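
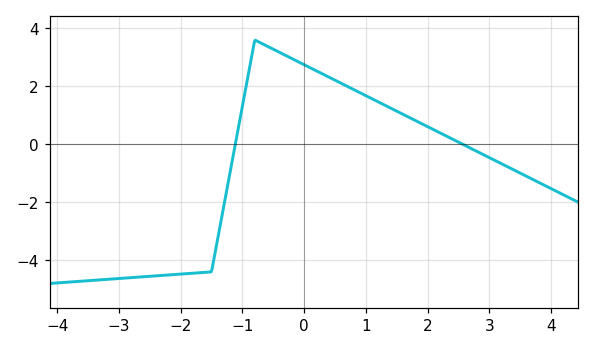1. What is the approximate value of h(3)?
-0.4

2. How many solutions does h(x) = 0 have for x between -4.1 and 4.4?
2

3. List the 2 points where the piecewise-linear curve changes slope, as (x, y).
(-1.5, -4.4); (-0.8, 3.6)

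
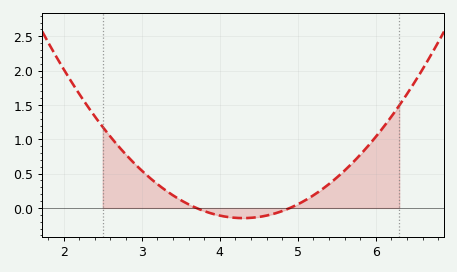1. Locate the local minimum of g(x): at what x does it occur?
4.3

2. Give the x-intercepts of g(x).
3.7, 4.9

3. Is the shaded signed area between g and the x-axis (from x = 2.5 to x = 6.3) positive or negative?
positive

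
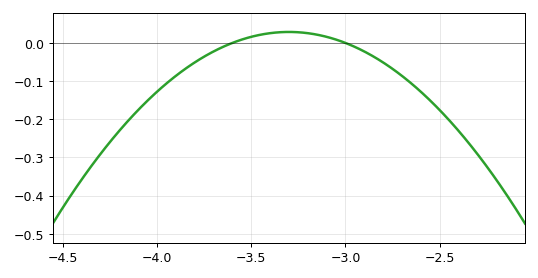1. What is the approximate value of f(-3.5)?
0.016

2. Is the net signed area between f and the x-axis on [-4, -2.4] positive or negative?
negative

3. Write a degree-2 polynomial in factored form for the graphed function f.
y = -0.32(x + 3.6)(x + 3)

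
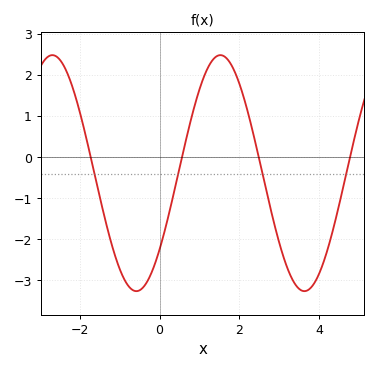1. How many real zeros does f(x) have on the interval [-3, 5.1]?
4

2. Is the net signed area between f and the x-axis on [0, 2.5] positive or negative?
positive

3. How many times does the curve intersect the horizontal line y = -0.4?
4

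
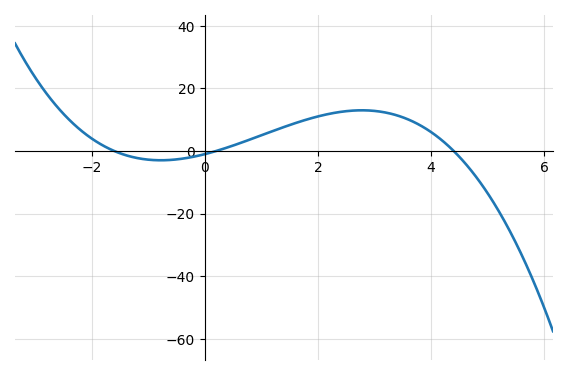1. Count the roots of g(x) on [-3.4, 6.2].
3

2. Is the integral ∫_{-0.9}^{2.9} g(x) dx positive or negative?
positive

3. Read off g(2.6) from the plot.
12.9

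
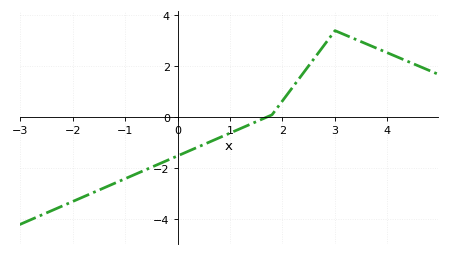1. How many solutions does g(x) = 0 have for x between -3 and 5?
1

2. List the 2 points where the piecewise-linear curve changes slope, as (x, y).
(1.8, 0.1); (3, 3.4)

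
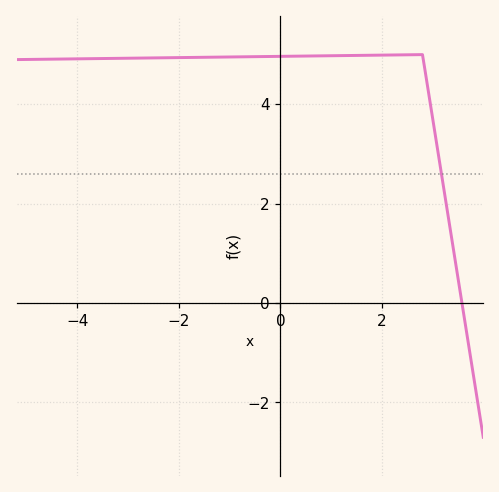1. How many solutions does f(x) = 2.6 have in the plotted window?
1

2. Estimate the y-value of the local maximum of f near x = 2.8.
5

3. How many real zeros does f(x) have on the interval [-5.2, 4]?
1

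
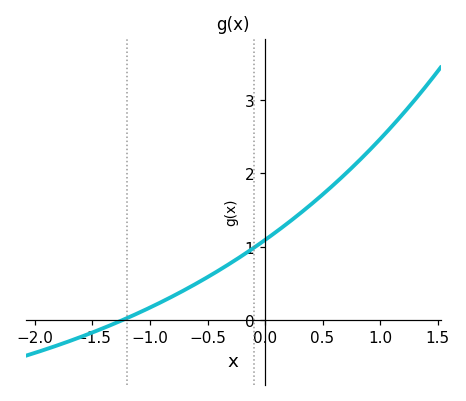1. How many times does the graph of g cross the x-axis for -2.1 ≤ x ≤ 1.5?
1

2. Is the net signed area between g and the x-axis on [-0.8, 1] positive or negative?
positive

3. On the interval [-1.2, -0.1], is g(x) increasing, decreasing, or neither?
increasing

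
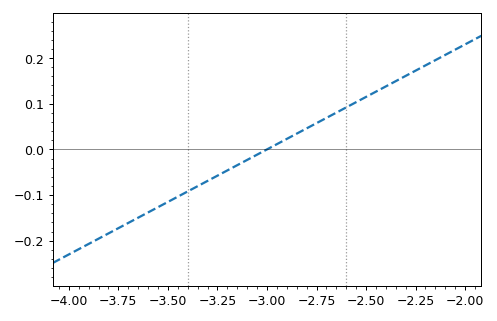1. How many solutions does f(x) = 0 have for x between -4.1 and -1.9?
1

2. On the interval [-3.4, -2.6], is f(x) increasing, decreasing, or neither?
increasing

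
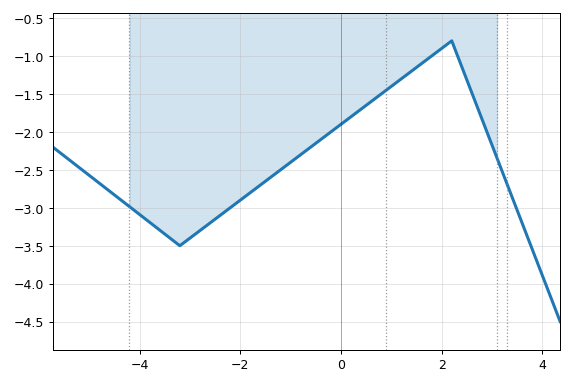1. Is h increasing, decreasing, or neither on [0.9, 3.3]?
neither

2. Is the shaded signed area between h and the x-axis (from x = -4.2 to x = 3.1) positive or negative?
negative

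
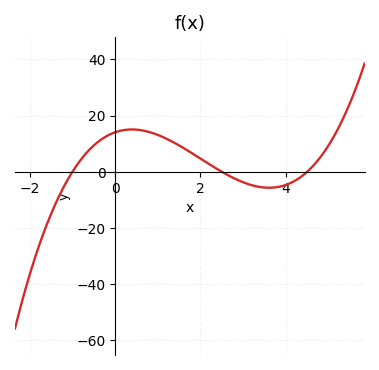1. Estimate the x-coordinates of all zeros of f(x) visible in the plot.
-1, 2.5, 4.5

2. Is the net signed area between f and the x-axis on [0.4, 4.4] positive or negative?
positive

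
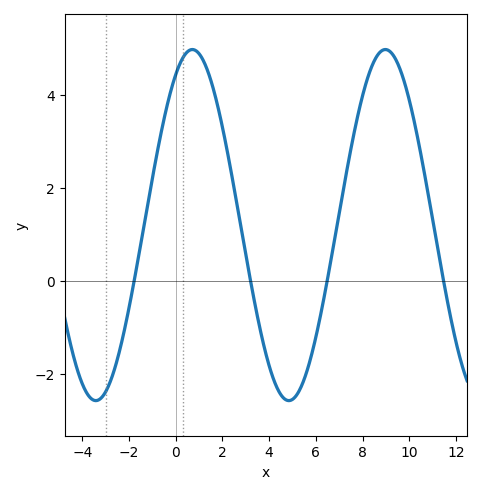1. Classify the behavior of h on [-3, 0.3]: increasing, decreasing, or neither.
increasing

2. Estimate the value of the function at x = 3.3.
-0.2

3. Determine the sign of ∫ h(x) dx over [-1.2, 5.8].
positive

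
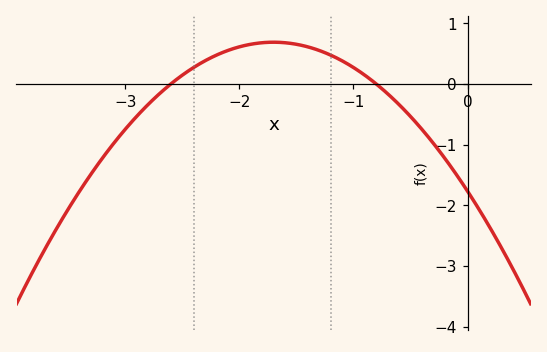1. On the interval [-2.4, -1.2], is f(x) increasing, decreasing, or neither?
neither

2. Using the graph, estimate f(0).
-1.8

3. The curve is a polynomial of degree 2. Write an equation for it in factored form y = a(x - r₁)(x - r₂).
y = -0.85(x + 2.6)(x + 0.8)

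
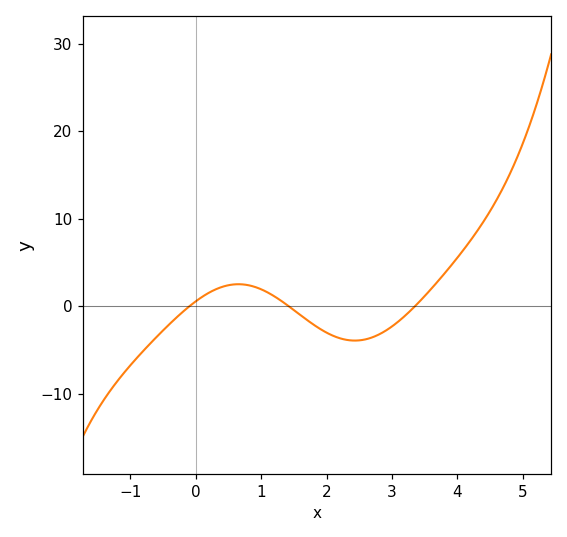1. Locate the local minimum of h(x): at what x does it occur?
2.43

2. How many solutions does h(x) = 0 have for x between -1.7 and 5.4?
3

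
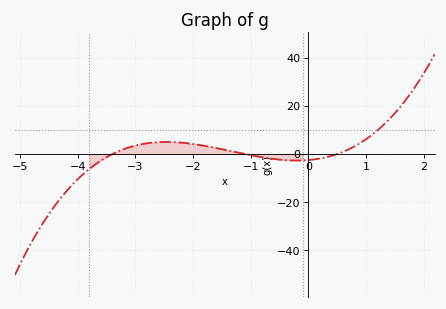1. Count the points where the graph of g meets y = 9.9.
1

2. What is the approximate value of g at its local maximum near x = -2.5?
6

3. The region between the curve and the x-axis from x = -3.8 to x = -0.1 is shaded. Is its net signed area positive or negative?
positive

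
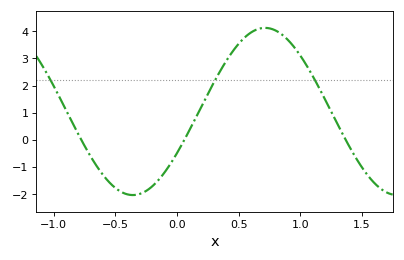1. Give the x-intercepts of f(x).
-0.777, 0.061, 1.37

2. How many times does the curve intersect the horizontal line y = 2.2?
3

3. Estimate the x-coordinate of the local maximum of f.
0.714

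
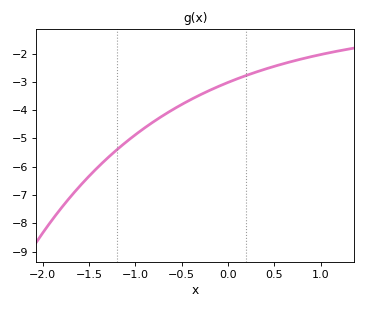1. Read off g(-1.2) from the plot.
-5.4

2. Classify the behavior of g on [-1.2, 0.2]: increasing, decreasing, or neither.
increasing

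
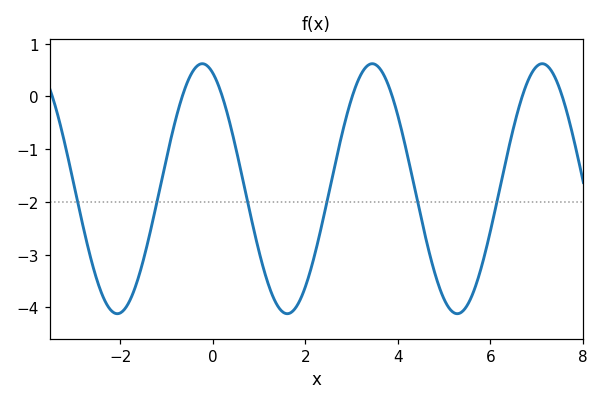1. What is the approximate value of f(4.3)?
-1.49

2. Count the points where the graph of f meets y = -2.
6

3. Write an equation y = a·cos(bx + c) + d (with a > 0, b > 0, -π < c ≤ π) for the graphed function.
y = 2.37cos(1.71x + 0.39) - 1.75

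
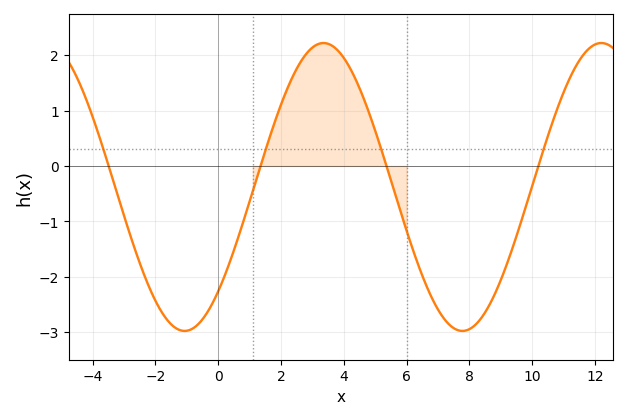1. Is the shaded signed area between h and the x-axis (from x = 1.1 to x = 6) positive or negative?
positive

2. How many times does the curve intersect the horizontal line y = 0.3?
4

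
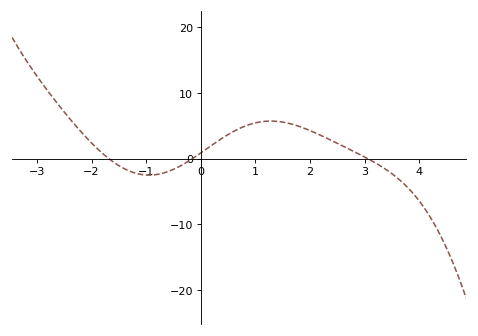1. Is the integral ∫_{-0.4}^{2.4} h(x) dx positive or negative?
positive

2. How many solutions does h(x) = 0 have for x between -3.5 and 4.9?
3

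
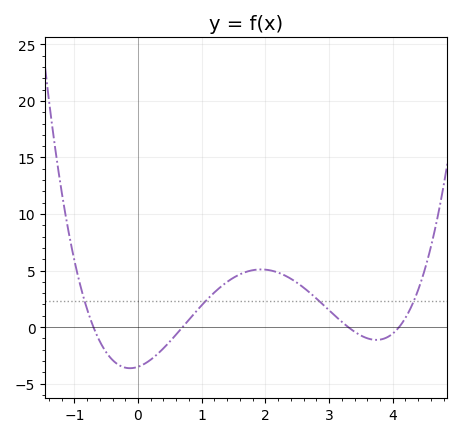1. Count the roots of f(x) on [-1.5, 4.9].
4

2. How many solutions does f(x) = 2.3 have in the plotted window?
4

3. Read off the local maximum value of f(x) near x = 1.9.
5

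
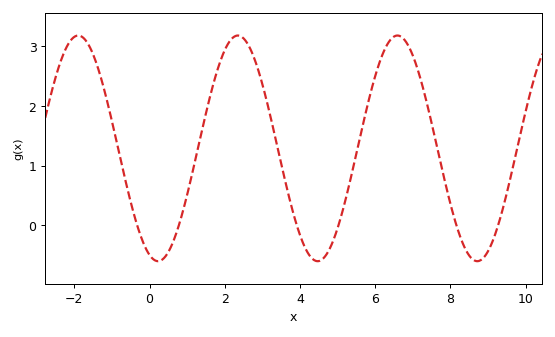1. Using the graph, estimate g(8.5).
-0.505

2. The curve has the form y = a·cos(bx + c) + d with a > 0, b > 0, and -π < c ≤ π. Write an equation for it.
y = 1.89cos(1.48x + 2.81) + 1.29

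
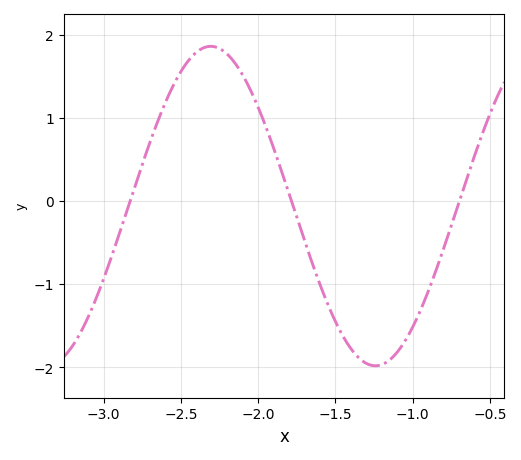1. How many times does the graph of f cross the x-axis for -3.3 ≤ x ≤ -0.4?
3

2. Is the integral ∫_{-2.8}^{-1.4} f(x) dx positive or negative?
positive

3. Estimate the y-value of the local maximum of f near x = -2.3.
1.9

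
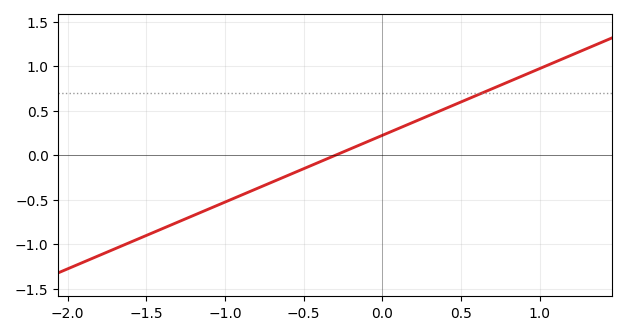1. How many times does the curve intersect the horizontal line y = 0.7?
1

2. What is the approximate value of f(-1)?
-0.5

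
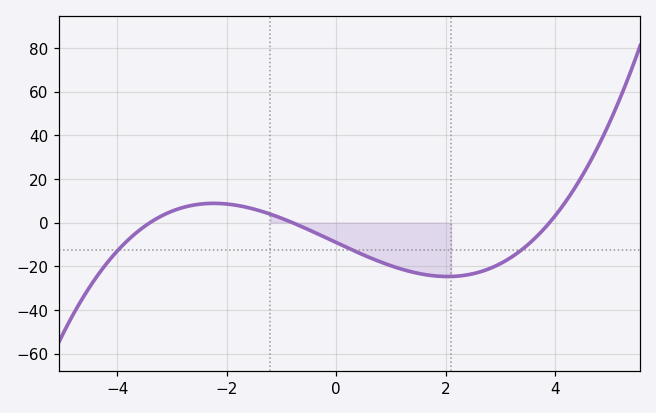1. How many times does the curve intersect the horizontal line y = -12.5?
3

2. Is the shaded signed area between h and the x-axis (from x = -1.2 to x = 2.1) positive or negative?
negative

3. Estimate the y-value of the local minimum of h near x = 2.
-24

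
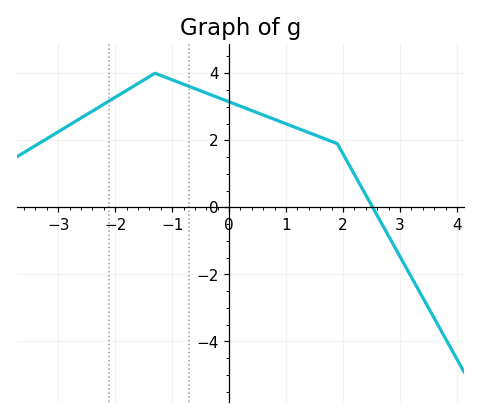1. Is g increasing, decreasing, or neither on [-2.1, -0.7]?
neither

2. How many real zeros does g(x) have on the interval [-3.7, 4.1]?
1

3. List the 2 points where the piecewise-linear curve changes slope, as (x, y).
(-1.3, 4); (1.9, 1.9)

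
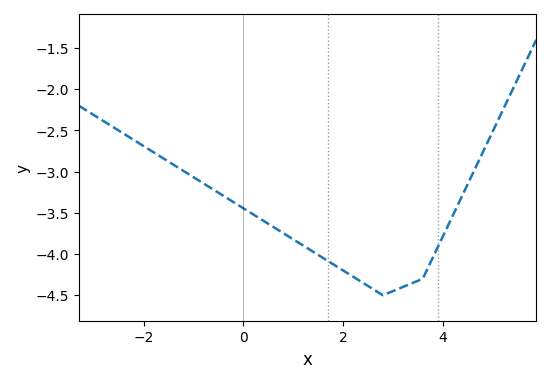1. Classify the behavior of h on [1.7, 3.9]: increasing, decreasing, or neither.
neither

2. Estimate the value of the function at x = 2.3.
-4.3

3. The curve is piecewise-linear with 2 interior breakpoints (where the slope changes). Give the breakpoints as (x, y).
(2.8, -4.5); (3.6, -4.3)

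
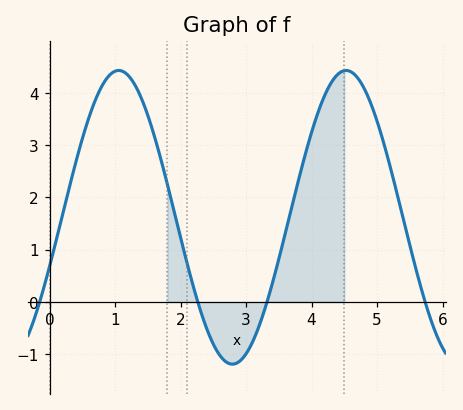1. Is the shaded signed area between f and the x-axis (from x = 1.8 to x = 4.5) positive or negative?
positive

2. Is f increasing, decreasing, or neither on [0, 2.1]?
neither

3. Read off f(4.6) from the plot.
4.41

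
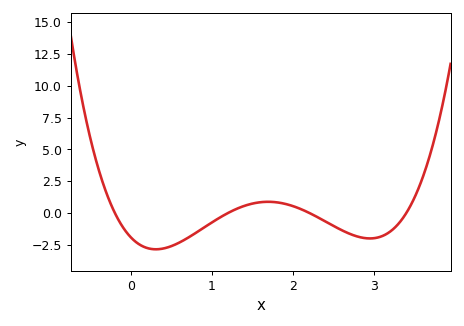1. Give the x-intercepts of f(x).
-0.2, 1.2, 2.2, 3.4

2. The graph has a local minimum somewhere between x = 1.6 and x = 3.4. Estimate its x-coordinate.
2.9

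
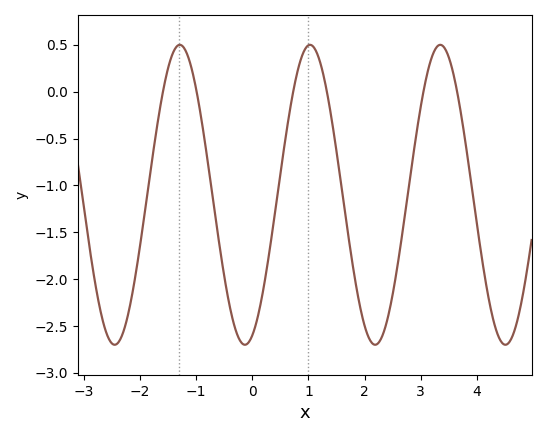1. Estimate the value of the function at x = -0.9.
-0.3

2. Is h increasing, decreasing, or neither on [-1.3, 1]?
neither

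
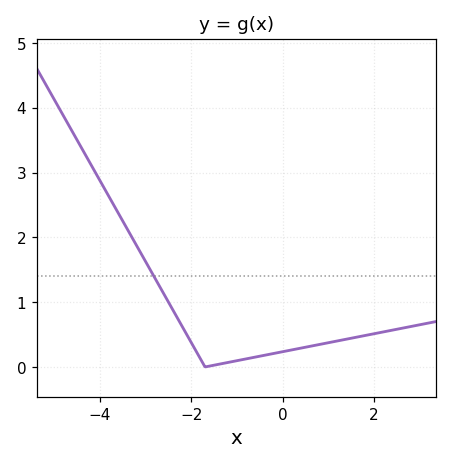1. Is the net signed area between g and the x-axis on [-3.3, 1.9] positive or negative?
positive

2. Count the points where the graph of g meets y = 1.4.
1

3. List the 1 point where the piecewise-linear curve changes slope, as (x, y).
(-1.7, 0)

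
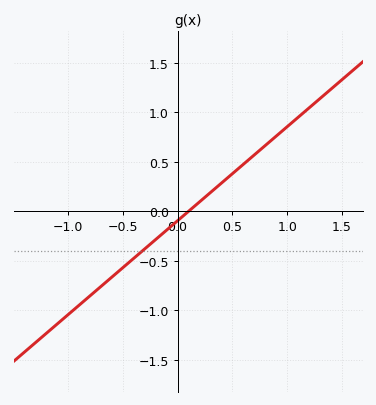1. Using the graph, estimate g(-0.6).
-0.65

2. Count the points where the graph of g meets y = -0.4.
1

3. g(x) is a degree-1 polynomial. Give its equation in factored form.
y = 0.95(x - 0.1)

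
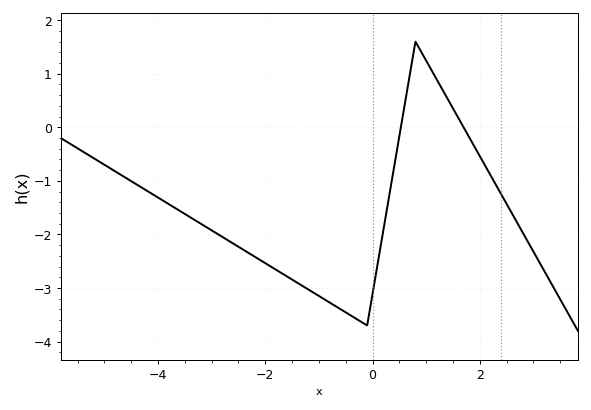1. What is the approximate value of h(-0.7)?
-3.33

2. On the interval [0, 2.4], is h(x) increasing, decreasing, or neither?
neither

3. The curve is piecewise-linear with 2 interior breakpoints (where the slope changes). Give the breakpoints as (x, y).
(-0.1, -3.7); (0.8, 1.6)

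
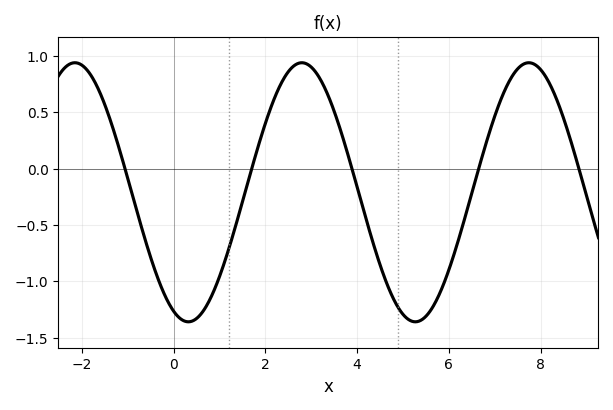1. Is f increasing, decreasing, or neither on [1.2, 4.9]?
neither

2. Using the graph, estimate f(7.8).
0.95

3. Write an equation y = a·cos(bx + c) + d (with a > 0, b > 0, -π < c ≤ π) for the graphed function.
y = 1.15cos(1.3x + 2.7) - 0.21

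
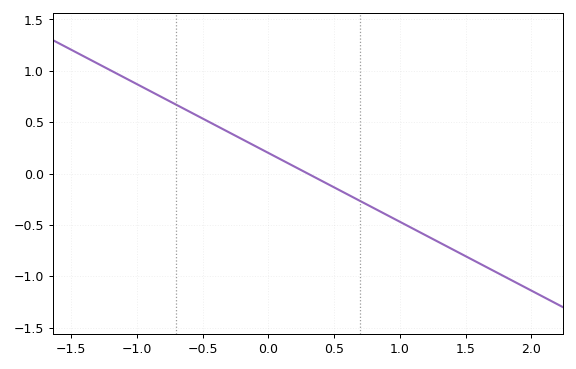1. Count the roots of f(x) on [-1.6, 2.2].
1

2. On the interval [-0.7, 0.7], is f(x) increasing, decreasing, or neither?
decreasing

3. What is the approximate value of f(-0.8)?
0.75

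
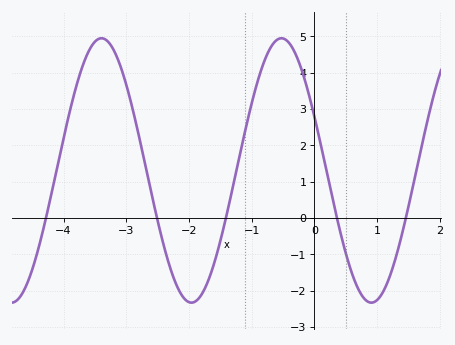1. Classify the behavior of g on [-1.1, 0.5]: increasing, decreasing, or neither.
neither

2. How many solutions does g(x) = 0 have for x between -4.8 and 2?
5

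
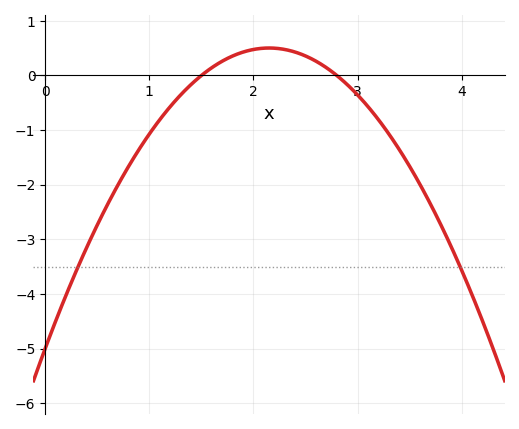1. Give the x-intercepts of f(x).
1.5, 2.8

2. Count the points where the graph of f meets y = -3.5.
2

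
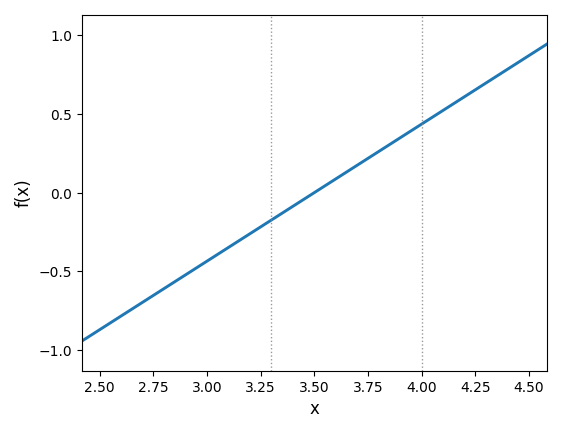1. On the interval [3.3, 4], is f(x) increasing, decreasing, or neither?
increasing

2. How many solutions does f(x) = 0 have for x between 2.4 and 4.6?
1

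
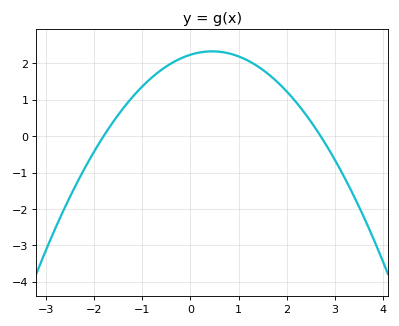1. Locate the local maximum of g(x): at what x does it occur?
0.5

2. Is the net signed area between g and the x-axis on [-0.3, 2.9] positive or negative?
positive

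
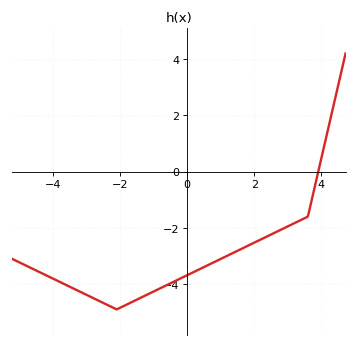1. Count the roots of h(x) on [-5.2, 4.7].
1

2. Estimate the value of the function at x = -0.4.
-3.92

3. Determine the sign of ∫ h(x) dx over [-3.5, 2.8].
negative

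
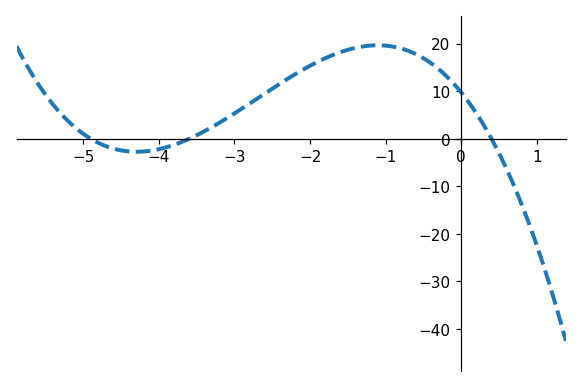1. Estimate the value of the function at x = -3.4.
1.57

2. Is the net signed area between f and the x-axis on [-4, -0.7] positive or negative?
positive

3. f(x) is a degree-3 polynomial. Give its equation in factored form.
y = -1.38(x + 4.9)(x + 3.6)(x - 0.4)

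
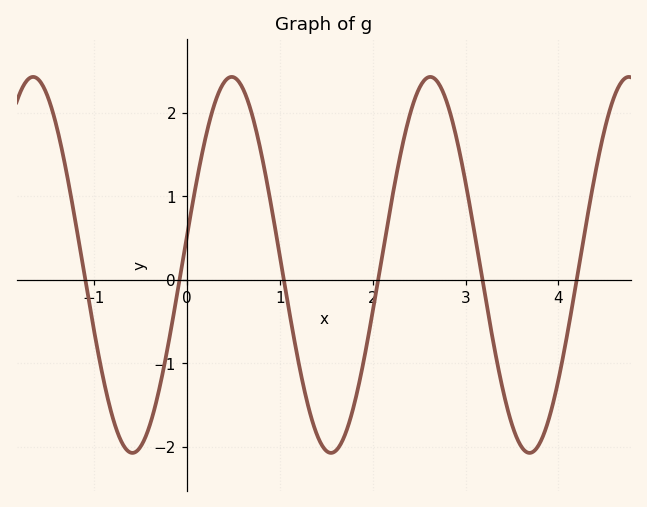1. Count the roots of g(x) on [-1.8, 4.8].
6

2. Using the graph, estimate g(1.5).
-2.04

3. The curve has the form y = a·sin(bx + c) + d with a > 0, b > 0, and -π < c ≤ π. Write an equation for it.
y = 2.25sin(2.94x + 0.15) + 0.18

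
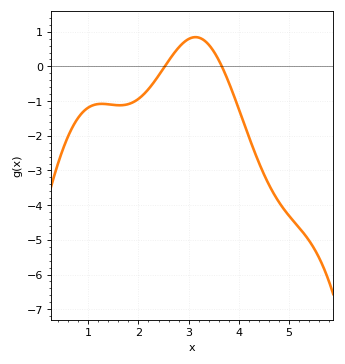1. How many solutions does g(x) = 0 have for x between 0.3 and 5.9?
2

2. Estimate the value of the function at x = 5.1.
-4.5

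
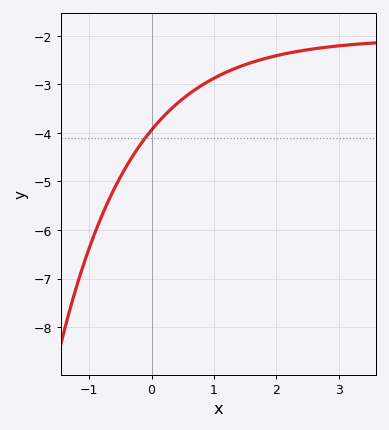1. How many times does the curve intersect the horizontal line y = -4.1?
1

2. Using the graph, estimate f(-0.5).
-4.9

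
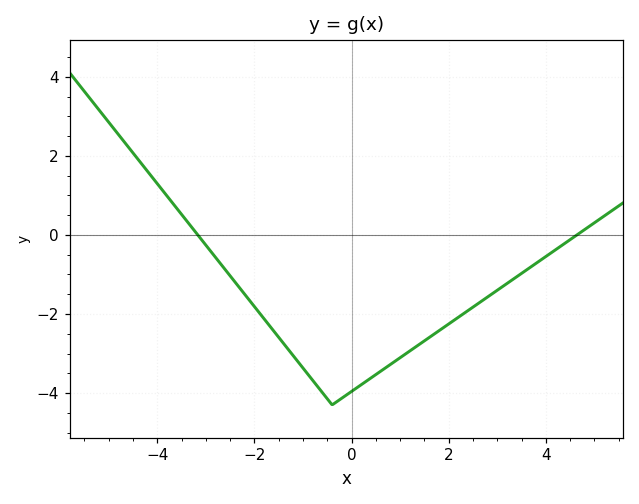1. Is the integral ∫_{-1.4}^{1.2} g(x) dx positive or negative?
negative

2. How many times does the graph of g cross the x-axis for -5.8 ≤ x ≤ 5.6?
2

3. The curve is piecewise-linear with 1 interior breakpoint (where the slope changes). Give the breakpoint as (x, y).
(-0.4, -4.3)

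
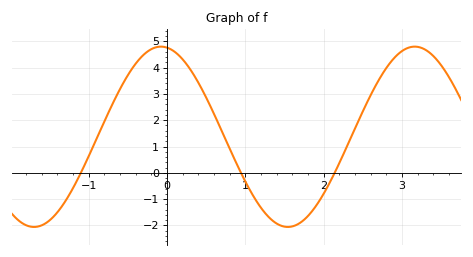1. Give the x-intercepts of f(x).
-1.1, 0.9, 2.1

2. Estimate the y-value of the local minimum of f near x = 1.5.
-2.1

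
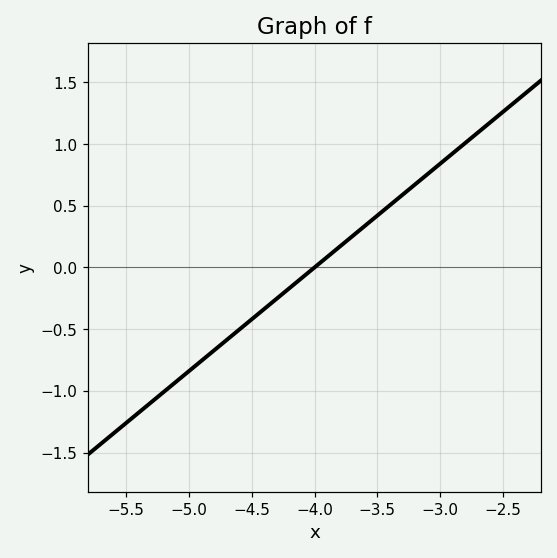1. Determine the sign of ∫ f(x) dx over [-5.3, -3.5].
negative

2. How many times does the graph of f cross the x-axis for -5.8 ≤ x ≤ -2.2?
1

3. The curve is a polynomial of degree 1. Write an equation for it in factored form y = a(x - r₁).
y = 0.84(x + 4)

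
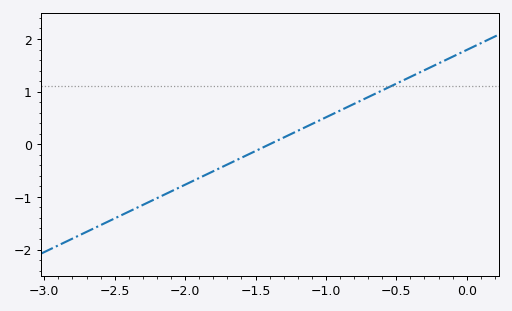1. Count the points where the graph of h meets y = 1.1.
1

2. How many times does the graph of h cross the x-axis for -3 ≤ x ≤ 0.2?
1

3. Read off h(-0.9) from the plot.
0.6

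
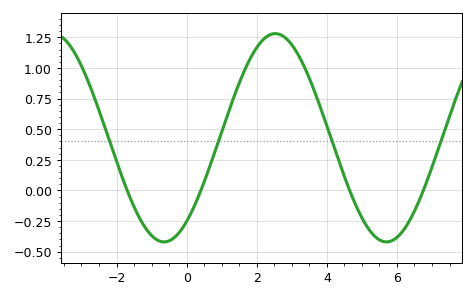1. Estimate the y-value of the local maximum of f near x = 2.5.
1.28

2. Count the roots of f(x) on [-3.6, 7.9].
4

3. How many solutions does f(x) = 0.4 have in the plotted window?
4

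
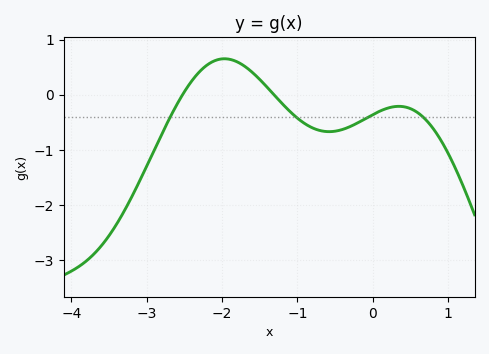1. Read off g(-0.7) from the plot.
-0.6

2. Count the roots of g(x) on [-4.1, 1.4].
2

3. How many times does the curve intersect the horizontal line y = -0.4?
4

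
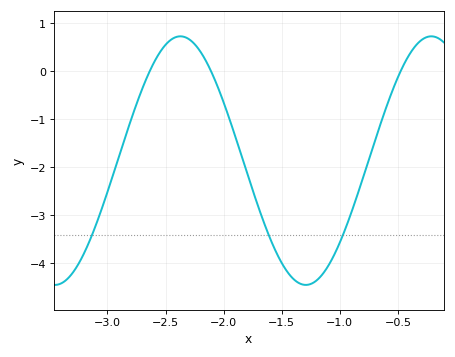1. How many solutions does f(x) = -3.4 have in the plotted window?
3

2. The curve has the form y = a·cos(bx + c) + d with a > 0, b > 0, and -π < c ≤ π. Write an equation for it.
y = 2.59cos(2.9x + 0.62) - 1.86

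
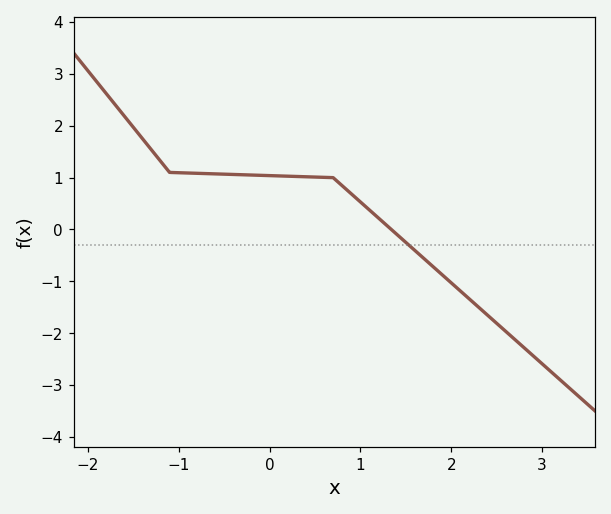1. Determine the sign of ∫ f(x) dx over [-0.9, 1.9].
positive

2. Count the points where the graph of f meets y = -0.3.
1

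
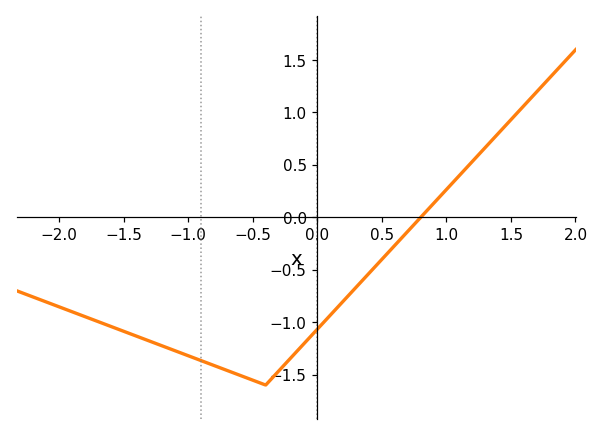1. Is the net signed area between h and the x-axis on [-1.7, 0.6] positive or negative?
negative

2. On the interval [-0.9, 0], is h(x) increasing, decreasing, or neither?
neither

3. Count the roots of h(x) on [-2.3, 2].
1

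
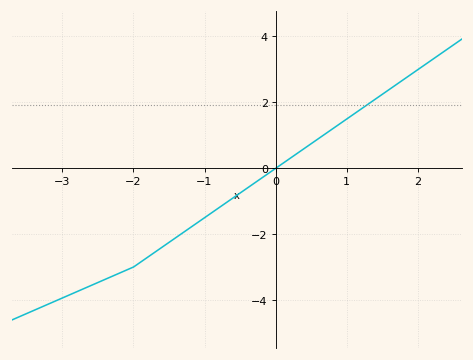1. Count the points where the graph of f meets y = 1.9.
1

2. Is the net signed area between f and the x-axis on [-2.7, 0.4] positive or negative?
negative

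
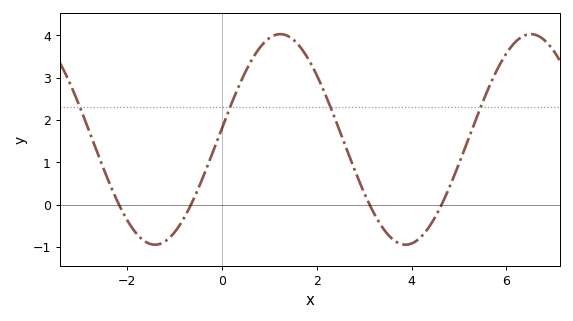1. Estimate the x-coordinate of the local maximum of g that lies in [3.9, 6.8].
6.6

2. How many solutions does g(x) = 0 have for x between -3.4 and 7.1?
4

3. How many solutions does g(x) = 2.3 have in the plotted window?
4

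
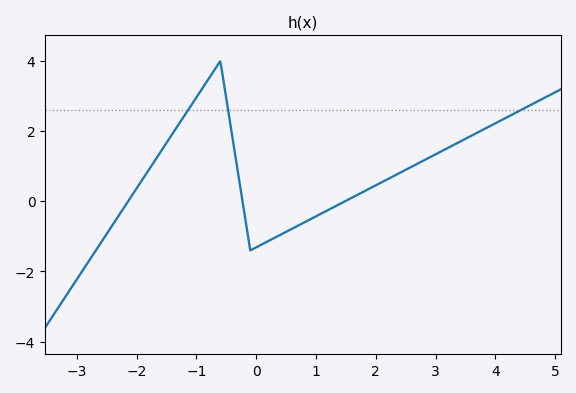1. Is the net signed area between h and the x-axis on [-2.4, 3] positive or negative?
positive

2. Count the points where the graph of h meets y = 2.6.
3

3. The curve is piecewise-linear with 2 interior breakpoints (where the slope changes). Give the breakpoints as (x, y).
(-0.6, 4); (-0.1, -1.4)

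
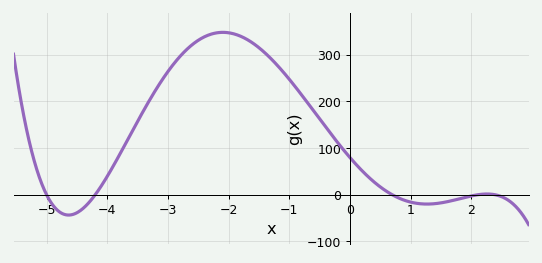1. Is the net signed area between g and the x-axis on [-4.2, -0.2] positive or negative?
positive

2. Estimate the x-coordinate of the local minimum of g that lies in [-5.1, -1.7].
-4.64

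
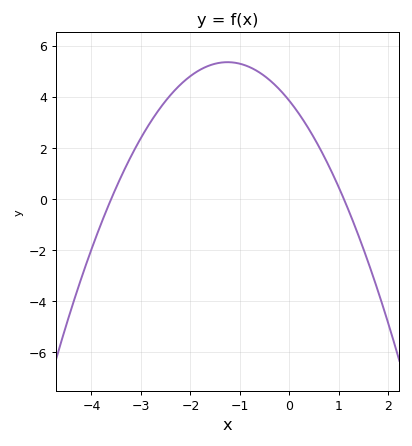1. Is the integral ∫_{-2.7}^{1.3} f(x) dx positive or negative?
positive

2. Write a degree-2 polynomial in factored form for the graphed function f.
y = -0.97(x + 3.6)(x - 1.1)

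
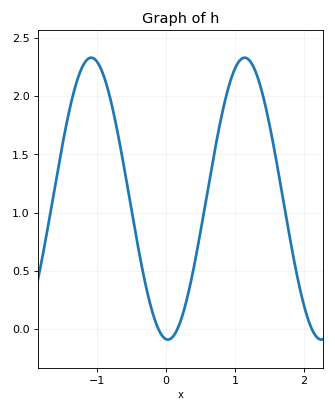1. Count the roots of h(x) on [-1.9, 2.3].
3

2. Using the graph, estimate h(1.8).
0.771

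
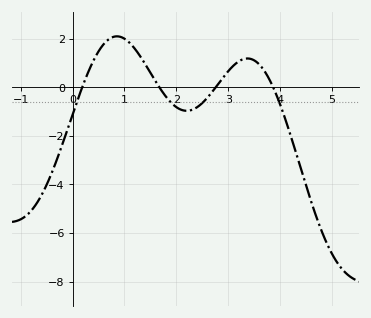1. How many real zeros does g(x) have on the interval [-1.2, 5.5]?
4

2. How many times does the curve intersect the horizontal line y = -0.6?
4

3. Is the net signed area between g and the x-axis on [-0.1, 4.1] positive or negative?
positive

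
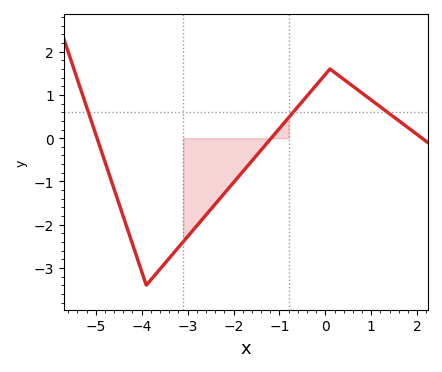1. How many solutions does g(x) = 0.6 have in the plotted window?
3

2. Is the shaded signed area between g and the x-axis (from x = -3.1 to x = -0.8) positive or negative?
negative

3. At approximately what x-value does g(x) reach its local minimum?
-4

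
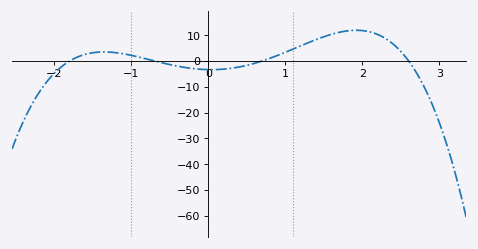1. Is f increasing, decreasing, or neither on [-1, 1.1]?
neither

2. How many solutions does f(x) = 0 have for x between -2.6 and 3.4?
4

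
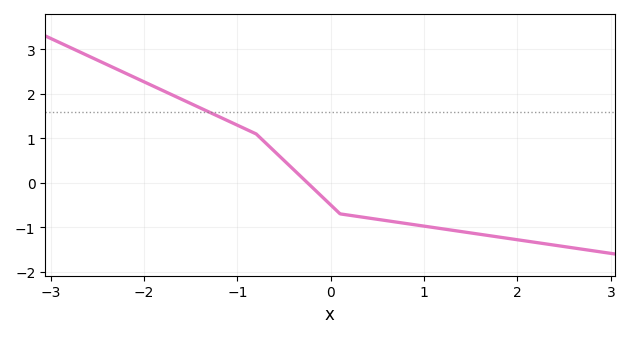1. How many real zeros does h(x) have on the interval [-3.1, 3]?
1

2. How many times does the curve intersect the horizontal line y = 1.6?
1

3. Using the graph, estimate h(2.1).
-1.3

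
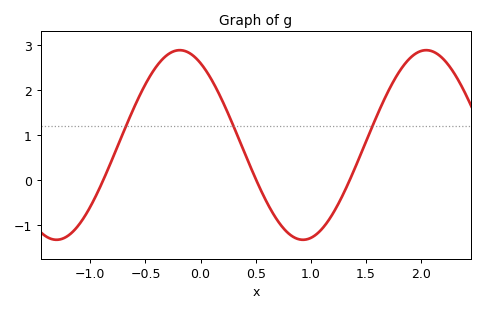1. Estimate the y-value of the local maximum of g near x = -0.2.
2.89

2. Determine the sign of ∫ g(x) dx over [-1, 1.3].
positive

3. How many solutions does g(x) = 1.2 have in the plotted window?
3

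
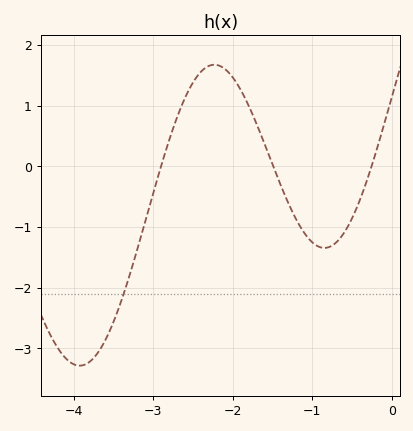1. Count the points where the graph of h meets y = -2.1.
1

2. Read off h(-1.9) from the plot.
1.26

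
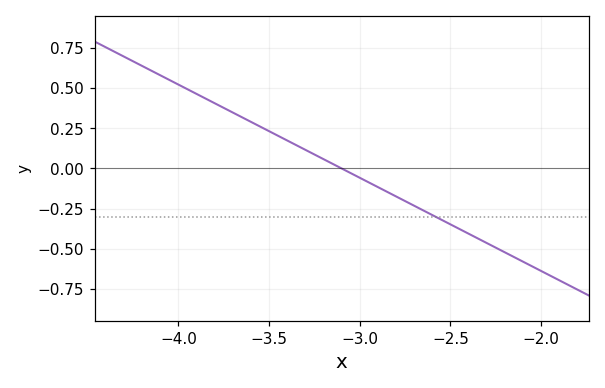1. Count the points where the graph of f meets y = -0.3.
1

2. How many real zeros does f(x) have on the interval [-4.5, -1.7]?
1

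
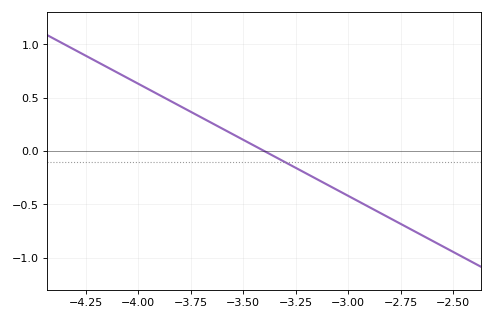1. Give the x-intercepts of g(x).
-3.4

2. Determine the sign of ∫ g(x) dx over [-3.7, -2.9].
negative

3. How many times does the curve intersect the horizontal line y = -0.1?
1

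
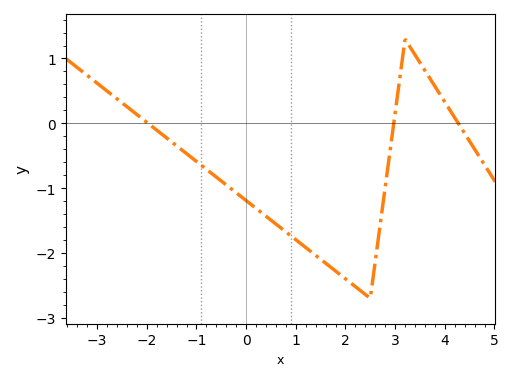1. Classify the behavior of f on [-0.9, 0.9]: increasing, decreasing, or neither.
decreasing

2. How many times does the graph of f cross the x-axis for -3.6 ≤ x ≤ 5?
3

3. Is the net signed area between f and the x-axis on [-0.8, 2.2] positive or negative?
negative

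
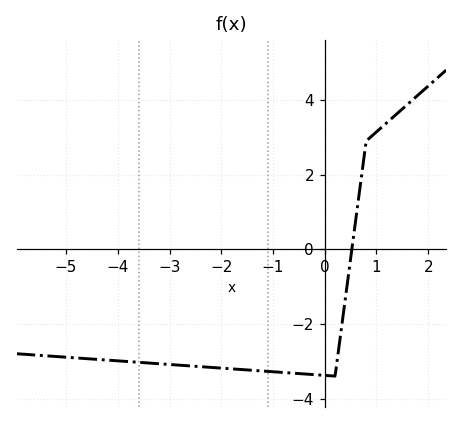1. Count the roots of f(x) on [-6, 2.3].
1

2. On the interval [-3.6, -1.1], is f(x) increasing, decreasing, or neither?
decreasing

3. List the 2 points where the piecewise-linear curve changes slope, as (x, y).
(0.2, -3.4); (0.8, 2.9)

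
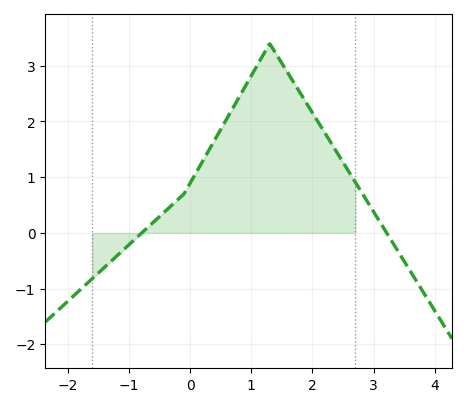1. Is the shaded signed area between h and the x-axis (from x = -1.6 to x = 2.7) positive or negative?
positive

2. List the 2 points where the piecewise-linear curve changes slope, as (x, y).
(-0.1, 0.7); (1.3, 3.4)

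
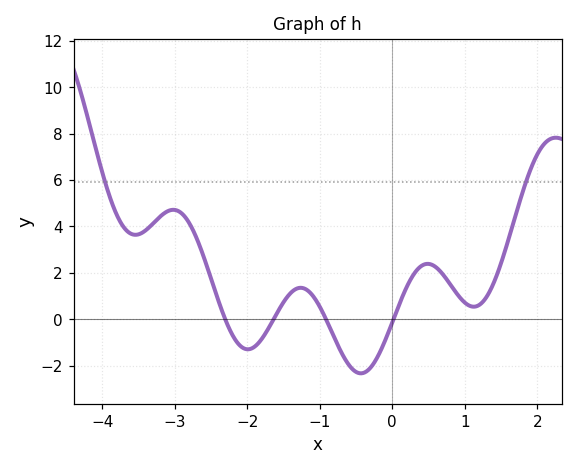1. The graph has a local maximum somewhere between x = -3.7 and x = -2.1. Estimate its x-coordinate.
-3.02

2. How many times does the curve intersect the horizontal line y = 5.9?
2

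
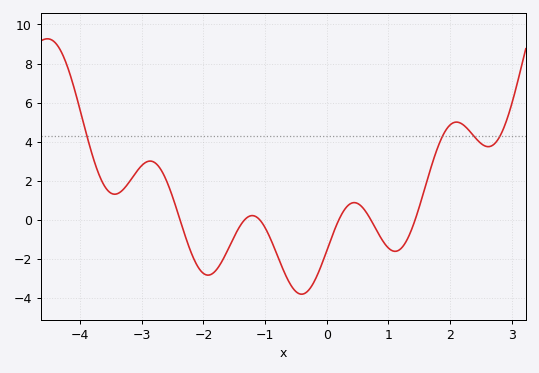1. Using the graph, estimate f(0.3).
0.573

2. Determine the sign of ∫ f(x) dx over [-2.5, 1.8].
negative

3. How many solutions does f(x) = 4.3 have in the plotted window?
4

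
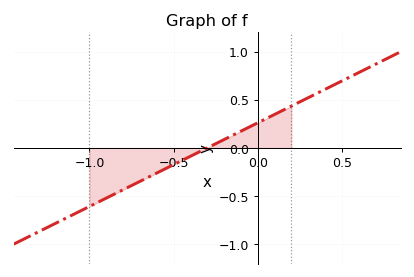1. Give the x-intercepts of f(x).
-0.3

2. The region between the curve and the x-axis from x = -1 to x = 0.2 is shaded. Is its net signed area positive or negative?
negative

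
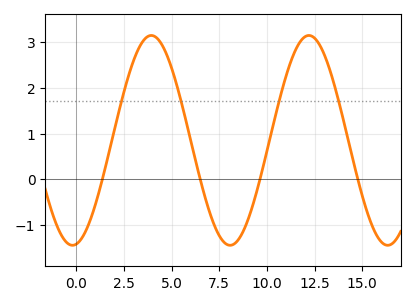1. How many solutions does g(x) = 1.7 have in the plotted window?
4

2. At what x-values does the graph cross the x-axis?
1.37, 6.5, 9.63, 14.8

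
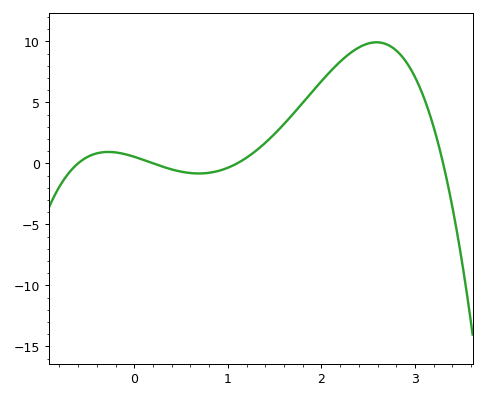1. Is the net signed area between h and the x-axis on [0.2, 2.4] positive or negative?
positive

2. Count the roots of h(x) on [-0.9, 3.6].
4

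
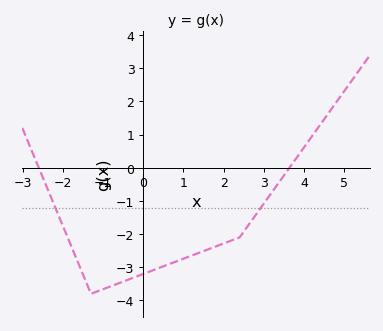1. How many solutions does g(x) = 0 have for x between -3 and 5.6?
2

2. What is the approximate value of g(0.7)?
-2.88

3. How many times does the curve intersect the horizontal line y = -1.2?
2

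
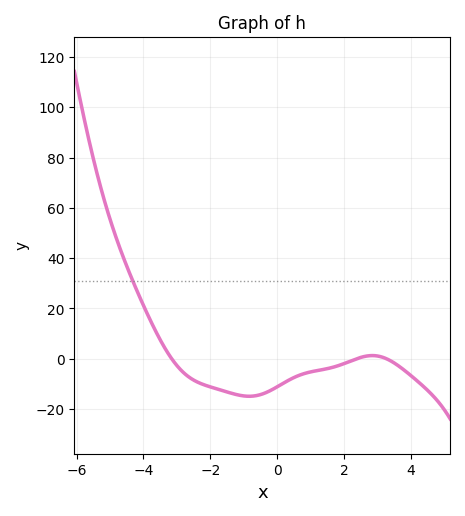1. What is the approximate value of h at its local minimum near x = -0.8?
-14.9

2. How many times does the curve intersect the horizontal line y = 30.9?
1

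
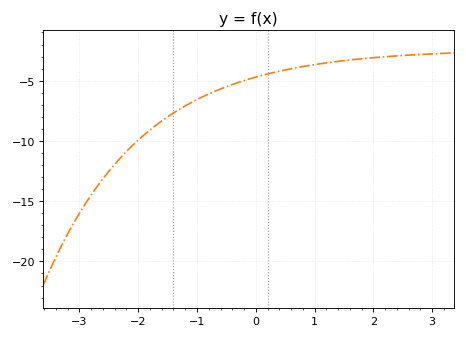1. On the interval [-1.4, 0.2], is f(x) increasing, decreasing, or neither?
increasing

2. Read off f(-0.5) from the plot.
-5.5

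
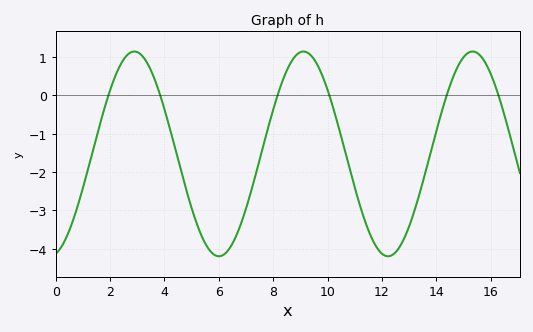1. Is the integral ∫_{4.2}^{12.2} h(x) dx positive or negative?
negative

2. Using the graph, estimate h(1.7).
-0.6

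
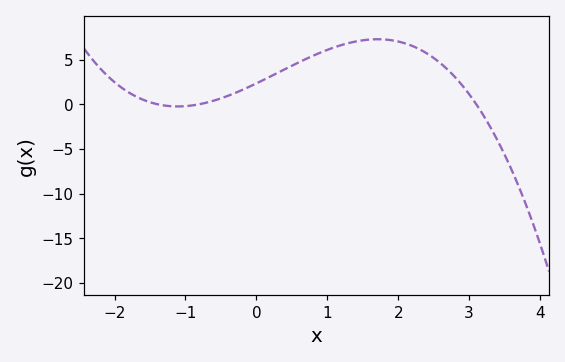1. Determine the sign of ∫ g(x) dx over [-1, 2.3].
positive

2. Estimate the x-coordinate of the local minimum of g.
-1.1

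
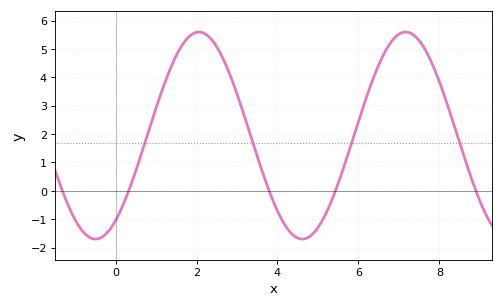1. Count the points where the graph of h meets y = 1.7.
4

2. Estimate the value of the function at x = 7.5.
5.3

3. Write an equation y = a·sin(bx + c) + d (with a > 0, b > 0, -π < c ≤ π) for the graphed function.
y = 3.65sin(1.2x - 0.96) + 1.95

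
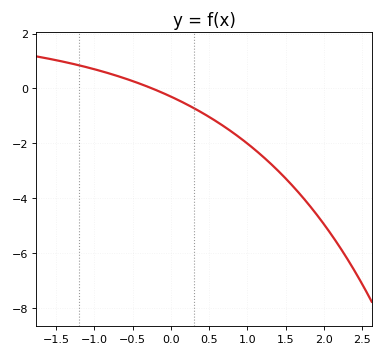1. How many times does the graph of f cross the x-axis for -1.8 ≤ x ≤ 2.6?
1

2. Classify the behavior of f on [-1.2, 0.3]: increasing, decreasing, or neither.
decreasing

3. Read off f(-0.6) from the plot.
0.4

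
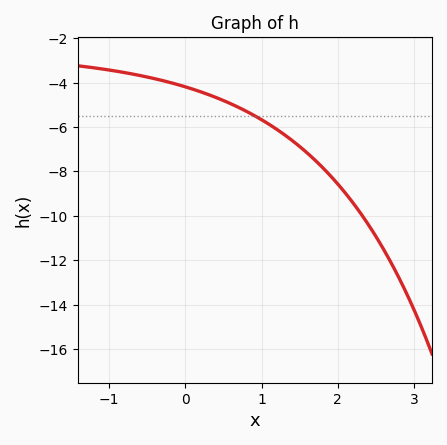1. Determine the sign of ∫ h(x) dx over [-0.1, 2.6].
negative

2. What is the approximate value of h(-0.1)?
-4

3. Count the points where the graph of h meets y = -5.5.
1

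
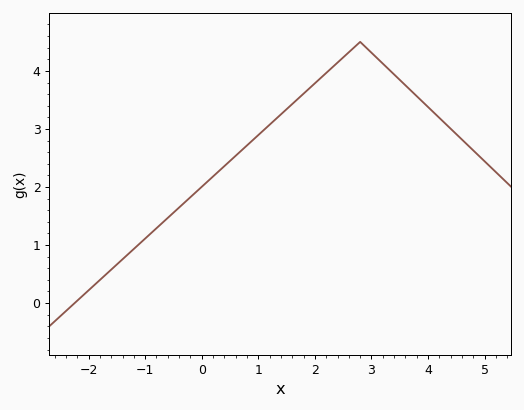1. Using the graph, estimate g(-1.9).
0.309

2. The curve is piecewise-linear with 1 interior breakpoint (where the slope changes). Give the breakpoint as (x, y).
(2.8, 4.5)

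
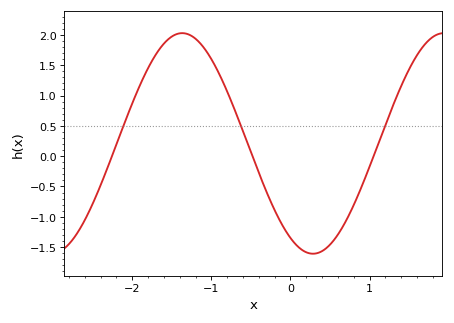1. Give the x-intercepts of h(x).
-2.26, -0.481, 1.05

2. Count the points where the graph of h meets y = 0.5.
3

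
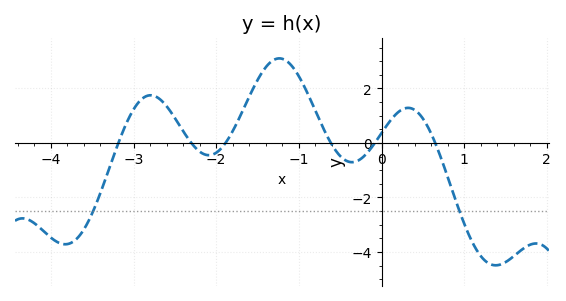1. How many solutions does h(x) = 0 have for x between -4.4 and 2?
6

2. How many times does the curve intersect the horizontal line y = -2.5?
2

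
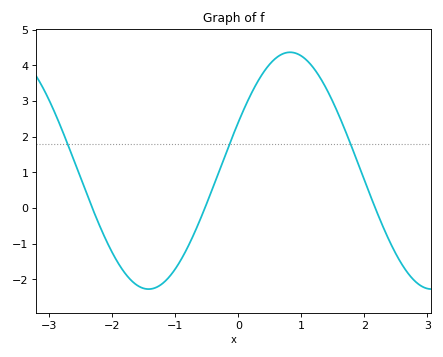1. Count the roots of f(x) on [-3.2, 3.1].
3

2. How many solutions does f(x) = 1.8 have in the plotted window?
3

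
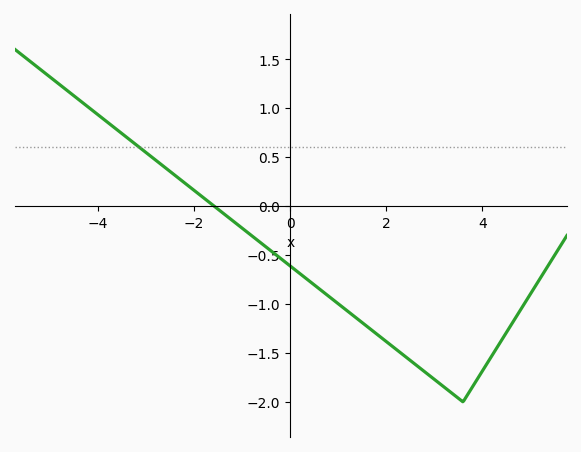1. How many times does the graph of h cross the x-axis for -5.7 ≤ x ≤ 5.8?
1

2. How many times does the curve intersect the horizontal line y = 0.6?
1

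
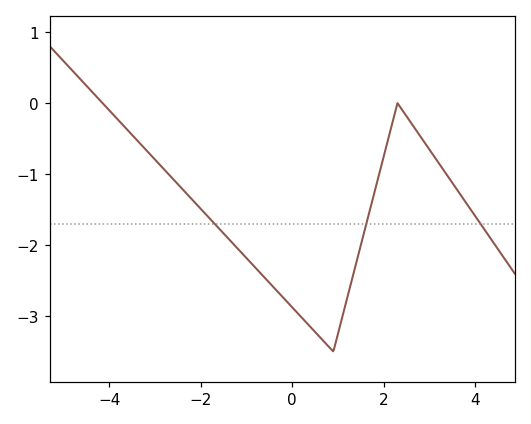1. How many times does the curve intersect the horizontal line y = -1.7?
3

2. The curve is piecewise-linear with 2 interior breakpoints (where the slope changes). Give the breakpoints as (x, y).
(0.9, -3.5); (2.3, 0)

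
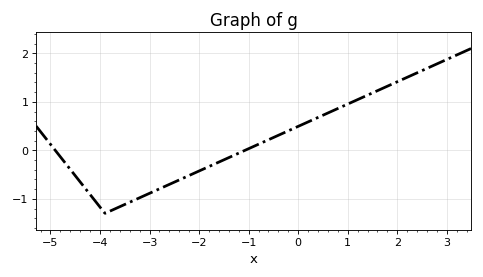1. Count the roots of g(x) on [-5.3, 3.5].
2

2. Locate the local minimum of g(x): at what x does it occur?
-3.9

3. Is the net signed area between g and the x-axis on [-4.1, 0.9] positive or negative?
negative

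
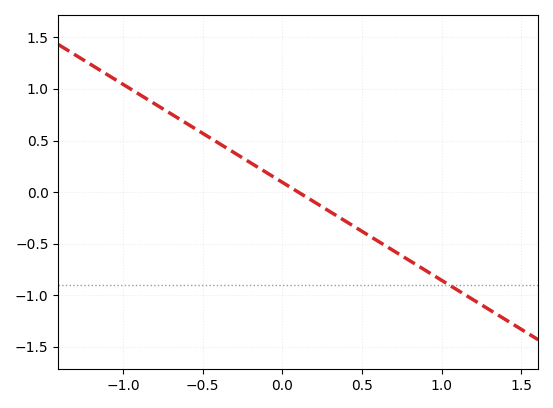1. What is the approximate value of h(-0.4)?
0.475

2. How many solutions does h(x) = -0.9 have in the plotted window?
1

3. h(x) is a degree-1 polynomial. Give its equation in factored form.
y = -0.95(x - 0.1)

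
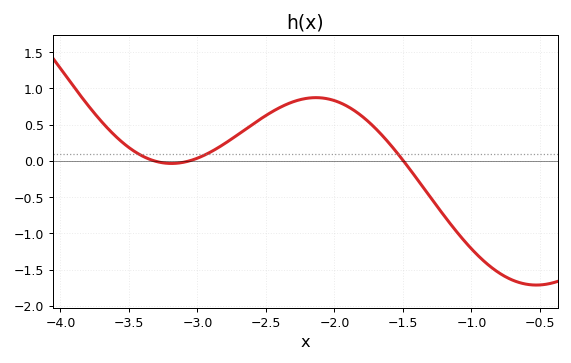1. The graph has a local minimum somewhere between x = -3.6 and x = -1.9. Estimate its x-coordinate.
-3.19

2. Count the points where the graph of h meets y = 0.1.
3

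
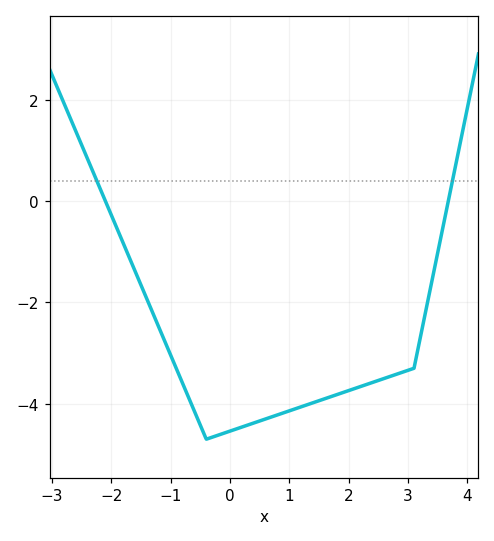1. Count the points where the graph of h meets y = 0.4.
2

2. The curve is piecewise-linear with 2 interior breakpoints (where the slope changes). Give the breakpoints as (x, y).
(-0.4, -4.7); (3.1, -3.3)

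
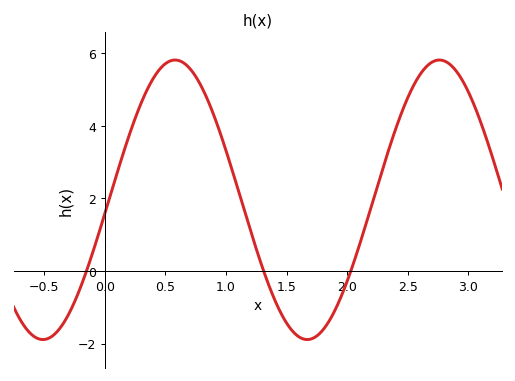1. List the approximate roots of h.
-0.151, 1.31, 2.03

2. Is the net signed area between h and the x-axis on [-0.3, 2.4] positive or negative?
positive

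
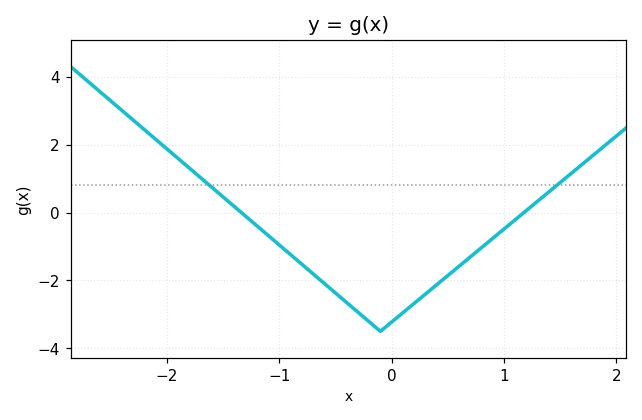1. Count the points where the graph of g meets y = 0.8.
2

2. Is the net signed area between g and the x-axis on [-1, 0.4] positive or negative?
negative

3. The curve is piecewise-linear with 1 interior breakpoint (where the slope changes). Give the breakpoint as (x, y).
(-0.1, -3.5)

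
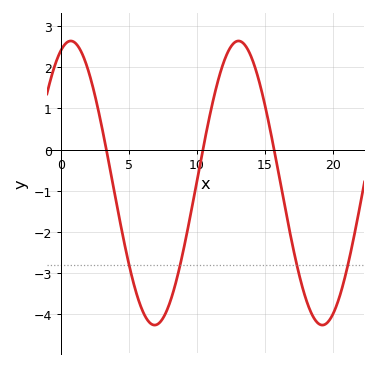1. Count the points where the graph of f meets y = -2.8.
4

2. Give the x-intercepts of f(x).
3.5, 10.5, 15.5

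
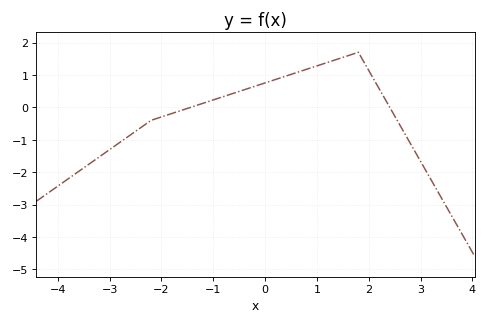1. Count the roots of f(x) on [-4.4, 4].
2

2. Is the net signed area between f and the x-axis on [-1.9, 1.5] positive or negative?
positive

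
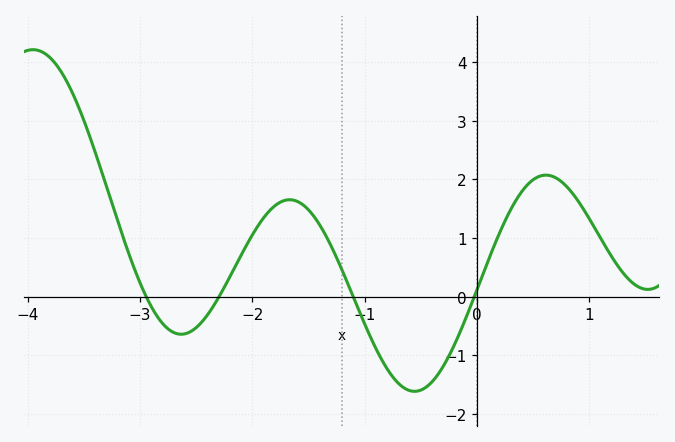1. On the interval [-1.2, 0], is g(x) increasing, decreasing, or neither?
neither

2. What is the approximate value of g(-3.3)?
1.88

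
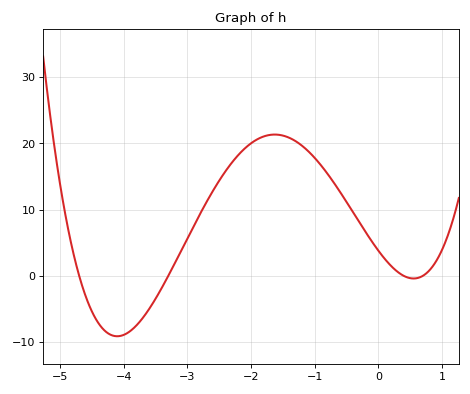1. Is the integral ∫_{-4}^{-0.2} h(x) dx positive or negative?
positive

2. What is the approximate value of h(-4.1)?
-9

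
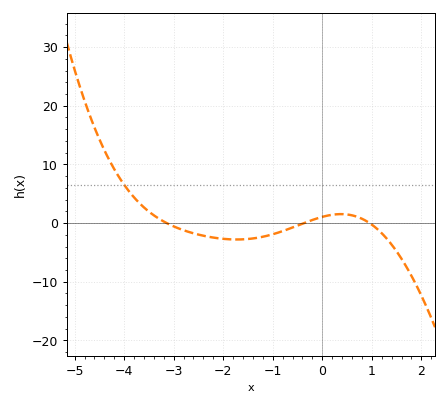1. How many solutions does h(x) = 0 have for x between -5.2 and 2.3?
3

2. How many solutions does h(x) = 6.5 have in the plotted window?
1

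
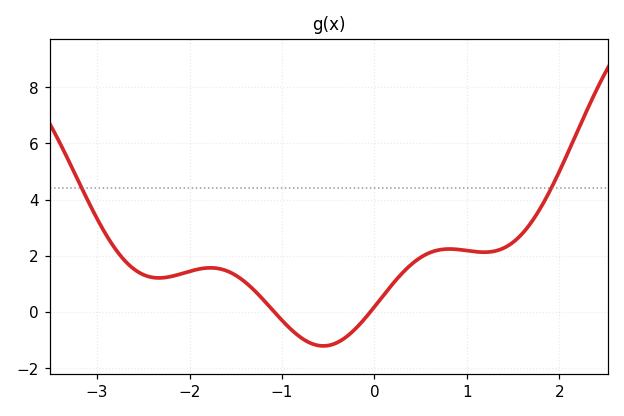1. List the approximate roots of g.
-1.08, -0.044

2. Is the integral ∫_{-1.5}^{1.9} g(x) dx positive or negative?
positive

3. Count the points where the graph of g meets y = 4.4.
2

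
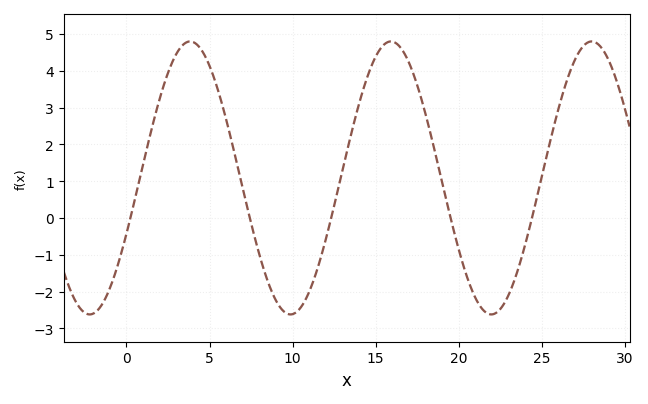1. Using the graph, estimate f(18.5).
1.9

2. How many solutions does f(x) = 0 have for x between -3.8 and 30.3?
5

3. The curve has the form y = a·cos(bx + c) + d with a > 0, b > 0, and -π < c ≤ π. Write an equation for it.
y = 3.71cos(0.52x - 2) + 1.09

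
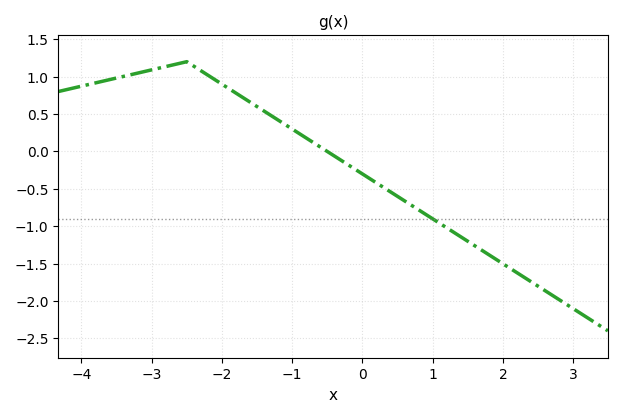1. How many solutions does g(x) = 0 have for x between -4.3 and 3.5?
1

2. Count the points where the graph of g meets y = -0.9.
1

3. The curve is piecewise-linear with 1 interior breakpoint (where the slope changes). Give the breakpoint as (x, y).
(-2.5, 1.2)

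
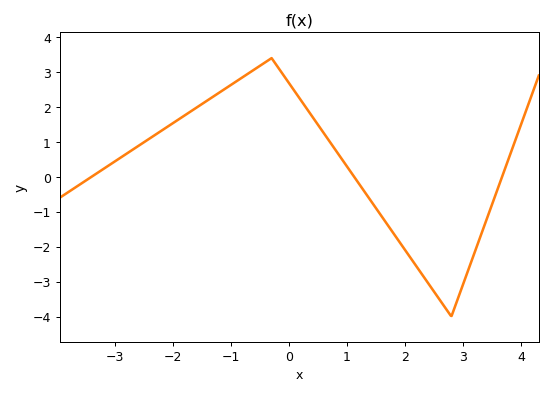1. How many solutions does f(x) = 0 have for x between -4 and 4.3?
3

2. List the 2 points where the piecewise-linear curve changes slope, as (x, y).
(-0.3, 3.4); (2.8, -4)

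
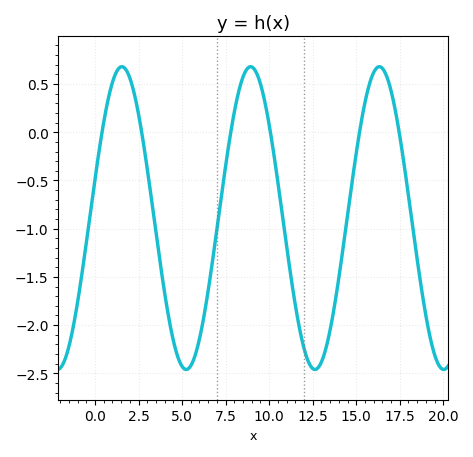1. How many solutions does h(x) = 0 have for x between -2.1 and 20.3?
6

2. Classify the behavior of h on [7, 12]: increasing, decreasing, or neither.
neither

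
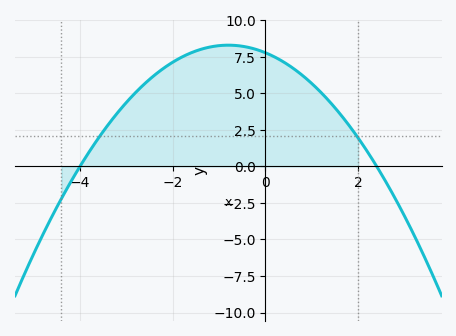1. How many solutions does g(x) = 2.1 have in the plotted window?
2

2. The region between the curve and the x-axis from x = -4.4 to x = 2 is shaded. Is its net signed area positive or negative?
positive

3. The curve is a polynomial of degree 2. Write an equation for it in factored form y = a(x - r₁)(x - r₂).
y = -0.81(x + 4)(x - 2.4)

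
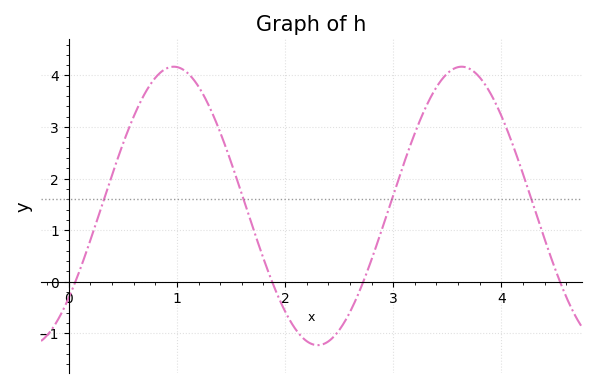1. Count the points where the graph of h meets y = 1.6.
4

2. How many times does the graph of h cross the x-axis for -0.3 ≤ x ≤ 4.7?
4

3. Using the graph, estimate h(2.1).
-0.9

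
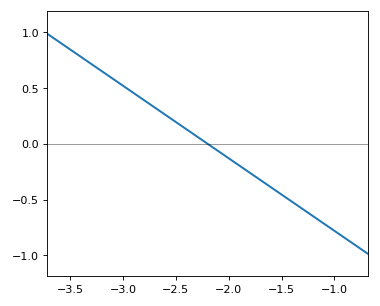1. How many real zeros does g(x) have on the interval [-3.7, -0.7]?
1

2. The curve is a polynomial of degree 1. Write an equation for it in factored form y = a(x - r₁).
y = -0.65(x + 2.2)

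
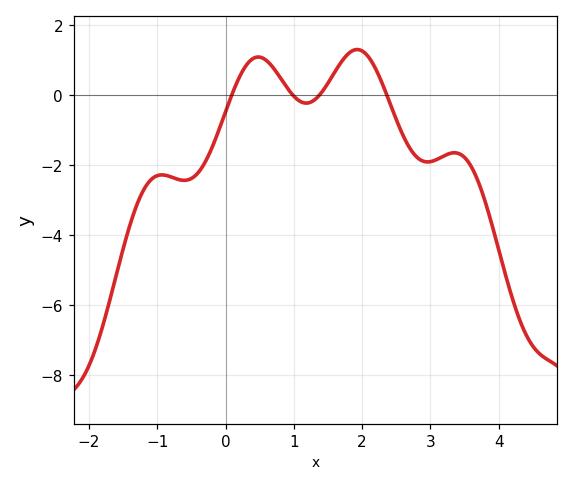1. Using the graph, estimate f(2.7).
-1.6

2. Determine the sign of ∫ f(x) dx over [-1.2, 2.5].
negative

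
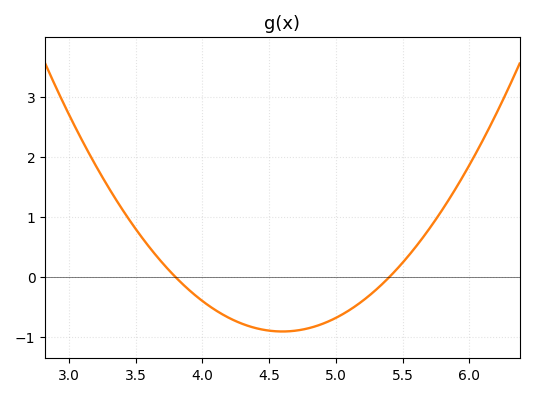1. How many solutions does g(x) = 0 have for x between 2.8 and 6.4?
2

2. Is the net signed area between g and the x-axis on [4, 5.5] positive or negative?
negative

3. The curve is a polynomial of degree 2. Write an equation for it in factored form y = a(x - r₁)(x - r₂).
y = 1.41(x - 3.8)(x - 5.4)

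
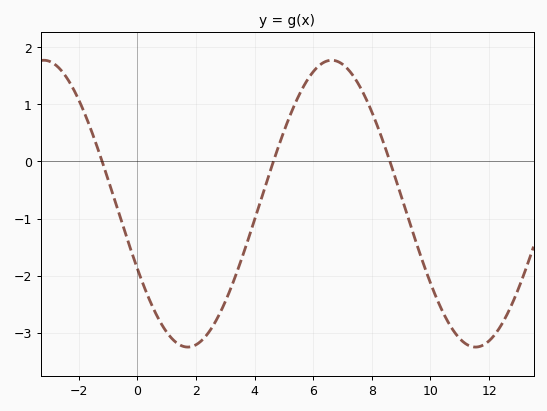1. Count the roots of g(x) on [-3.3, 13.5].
3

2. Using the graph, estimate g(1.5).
-3.22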